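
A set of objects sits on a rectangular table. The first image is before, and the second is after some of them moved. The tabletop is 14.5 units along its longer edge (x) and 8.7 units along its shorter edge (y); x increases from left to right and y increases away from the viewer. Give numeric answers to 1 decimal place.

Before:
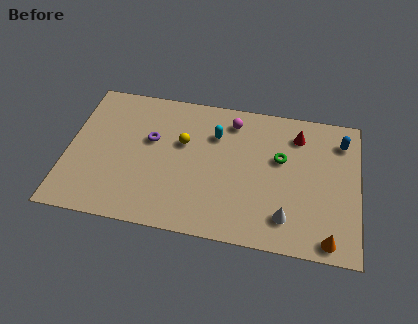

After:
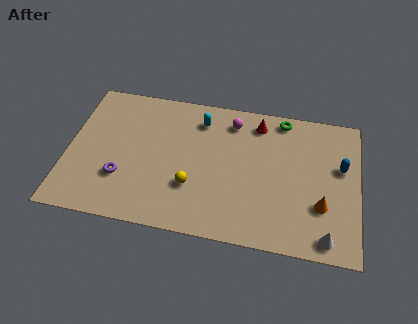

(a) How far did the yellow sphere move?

2.7

The yellow sphere was near (5.7, 5.4) before and (6.3, 2.8) after, so it travelled √(0.6² + 2.6²) ≈ 2.7 units.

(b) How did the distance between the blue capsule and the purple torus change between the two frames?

+1.5

Before: roughly 9.6 units apart; after: 11.1. That's 1.5 units further apart.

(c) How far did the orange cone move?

1.9

The orange cone moved from about (13.1, 0.9) to (12.7, 2.8), a distance of √(0.4² + 1.9²) ≈ 1.9.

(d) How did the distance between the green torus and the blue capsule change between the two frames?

+0.5

They were about 3.4 units apart before and 3.9 after — 0.5 units further apart.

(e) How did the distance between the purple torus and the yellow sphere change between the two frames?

+1.9

They were about 1.6 units apart before and 3.5 after — 1.9 units further apart.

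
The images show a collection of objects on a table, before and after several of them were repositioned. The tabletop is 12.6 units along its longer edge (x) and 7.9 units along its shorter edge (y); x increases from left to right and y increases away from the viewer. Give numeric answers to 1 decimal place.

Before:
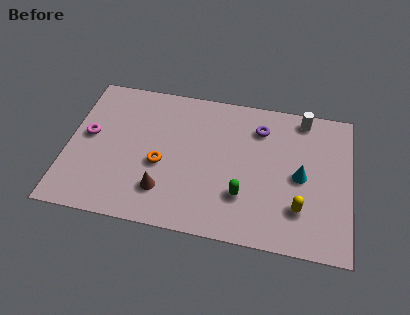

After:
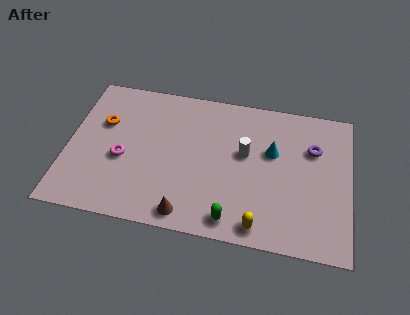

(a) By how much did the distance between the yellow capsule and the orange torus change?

+2.0

The distance was about 6.3 in the first image and 8.3 in the second, so they moved 2.0 units further apart.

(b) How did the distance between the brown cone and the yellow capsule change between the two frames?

-2.8

They were about 6.0 units apart before and 3.2 after — 2.8 units closer together.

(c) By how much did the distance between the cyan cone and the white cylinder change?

-2.0

The distance was about 3.2 in the first image and 1.2 in the second, so they moved 2.0 units closer together.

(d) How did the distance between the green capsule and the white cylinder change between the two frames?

-1.7

They were about 5.3 units apart before and 3.6 after — 1.7 units closer together.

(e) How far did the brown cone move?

1.5

From (4.4, 1.9) to (5.5, 0.9), the brown cone covered √(1.1² + 1.0²) ≈ 1.5 units.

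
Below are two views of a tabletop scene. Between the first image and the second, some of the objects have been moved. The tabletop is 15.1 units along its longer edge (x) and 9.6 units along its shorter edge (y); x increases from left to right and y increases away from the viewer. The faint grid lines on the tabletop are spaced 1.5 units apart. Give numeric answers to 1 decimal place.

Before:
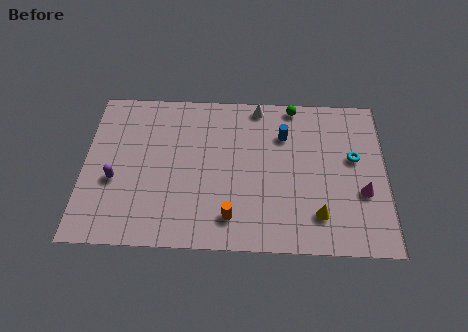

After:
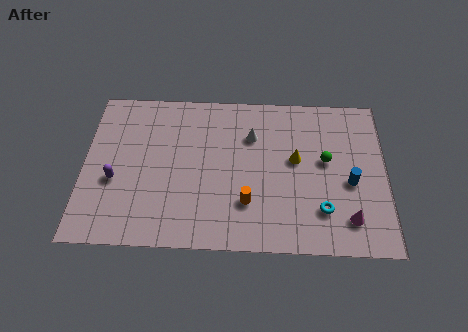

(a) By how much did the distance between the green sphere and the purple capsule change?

+0.4

The distance was about 10.2 in the first image and 10.6 in the second, so they moved 0.4 units further apart.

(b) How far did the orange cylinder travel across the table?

1.2

The orange cylinder was near (7.4, 1.8) before and (8.2, 2.7) after, so it travelled √(0.8² + 0.9²) ≈ 1.2 units.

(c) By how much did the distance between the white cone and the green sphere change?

+2.2

They were about 1.8 units apart before and 4.0 after — 2.2 units further apart.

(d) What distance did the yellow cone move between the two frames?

3.5

The yellow cone moved from about (11.7, 2.1) to (10.6, 5.4), a distance of √(1.1² + 3.3²) ≈ 3.5.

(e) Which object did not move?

the purple capsule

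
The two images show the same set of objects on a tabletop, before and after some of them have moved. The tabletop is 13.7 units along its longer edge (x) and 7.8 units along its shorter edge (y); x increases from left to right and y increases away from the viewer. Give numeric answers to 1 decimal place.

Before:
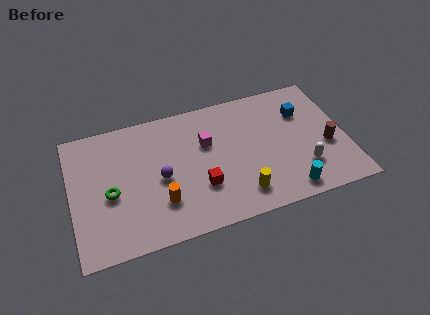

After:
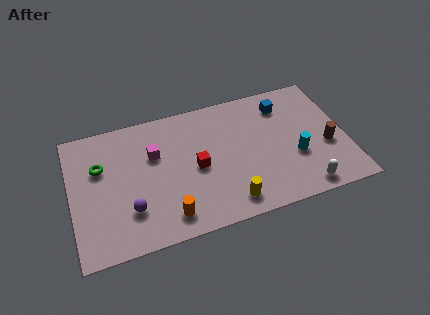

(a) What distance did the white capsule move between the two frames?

1.2

The white capsule was near (11.4, 2.1) before and (11.3, 0.9) after, so it travelled √(0.1² + 1.2²) ≈ 1.2 units.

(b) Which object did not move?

the brown cylinder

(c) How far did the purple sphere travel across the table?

2.1

The purple sphere was near (4.4, 3.6) before and (2.8, 2.2) after, so it travelled √(1.6² + 1.4²) ≈ 2.1 units.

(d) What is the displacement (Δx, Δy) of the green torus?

(-0.4, 1.7)

The green torus started near (1.9, 3.4) and ended near (1.5, 5.1).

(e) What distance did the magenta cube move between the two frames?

2.6

The magenta cube moved from about (6.8, 5.0) to (4.2, 5.1), a distance of √(2.6² + 0.1²) ≈ 2.6.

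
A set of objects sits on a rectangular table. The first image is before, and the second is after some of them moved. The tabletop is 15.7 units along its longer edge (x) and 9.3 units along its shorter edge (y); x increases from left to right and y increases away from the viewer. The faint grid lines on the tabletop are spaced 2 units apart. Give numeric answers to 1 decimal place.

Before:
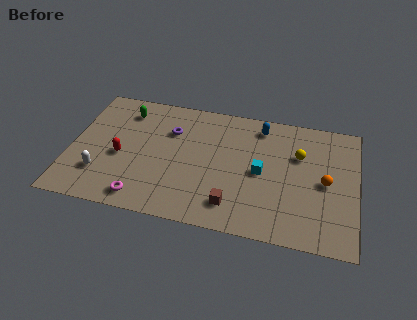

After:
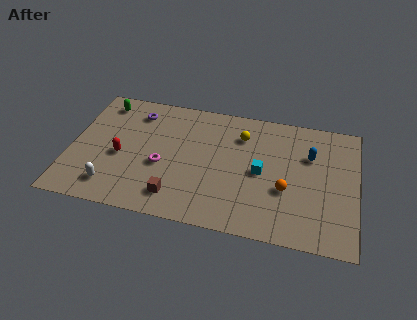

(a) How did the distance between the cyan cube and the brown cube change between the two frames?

+2.3

They were about 3.0 units apart before and 5.3 after — 2.3 units further apart.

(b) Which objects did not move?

the cyan cube and the red capsule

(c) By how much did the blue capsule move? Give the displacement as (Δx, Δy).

(2.8, -1.6)

From the two frames, the blue capsule sits at roughly (10.3, 7.9) before and (13.1, 6.3) after.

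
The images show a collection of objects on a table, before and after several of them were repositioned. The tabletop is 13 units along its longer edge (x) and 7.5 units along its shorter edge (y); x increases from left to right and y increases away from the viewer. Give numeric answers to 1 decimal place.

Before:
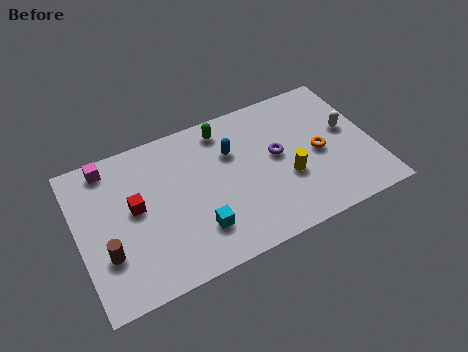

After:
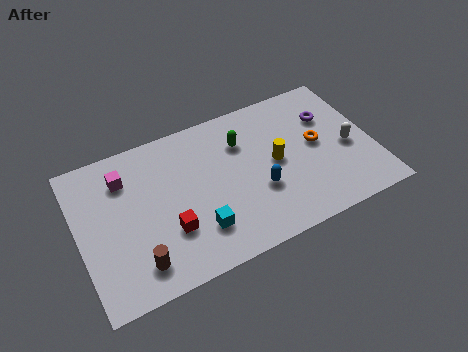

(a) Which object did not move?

the cyan cube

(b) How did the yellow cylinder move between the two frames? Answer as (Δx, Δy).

(-0.4, 1.0)

From the two frames, the yellow cylinder sits at roughly (9.1, 2.8) before and (8.7, 3.8) after.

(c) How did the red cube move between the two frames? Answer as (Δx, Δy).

(1.3, -1.7)

The red cube started near (2.5, 4.1) and ended near (3.8, 2.4).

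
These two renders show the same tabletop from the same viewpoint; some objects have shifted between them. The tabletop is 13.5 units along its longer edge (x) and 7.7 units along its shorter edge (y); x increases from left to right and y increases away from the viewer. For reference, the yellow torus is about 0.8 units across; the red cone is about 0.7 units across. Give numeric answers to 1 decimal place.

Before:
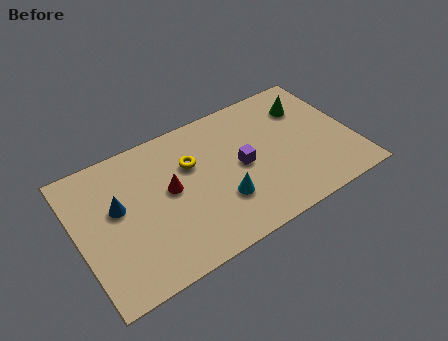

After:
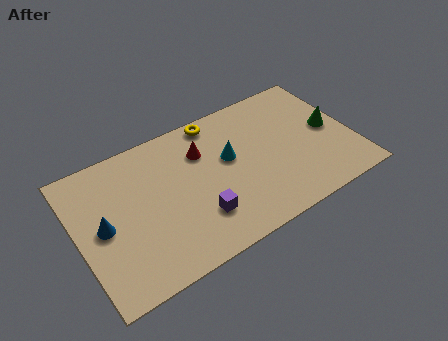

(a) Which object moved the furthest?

the purple cube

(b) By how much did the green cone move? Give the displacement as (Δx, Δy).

(0.9, -1.8)

The green cone was at about (11.6, 5.7) and moved to about (12.5, 3.9).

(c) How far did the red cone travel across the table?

2.2

From (4.5, 4.2) to (6.3, 5.5), the red cone covered √(1.8² + 1.3²) ≈ 2.2 units.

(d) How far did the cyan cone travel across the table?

2.2

The cyan cone was near (6.8, 2.4) before and (7.5, 4.5) after, so it travelled √(0.7² + 2.1²) ≈ 2.2 units.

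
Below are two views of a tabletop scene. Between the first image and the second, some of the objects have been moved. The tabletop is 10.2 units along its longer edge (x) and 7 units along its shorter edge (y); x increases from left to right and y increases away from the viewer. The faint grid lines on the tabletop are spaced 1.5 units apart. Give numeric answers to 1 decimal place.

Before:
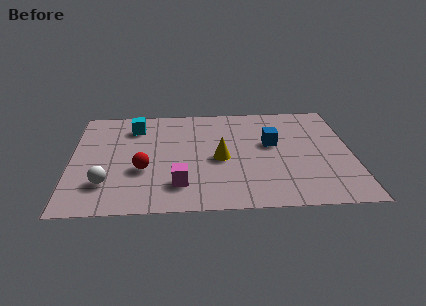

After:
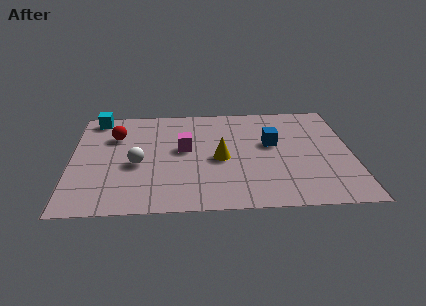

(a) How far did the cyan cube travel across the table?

1.6

The cyan cube moved from about (2.3, 5.5) to (0.9, 6.2), a distance of √(1.4² + 0.7²) ≈ 1.6.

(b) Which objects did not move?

the blue cube and the yellow cone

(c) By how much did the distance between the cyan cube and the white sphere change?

-0.3

They were about 3.8 units apart before and 3.5 after — 0.3 units closer together.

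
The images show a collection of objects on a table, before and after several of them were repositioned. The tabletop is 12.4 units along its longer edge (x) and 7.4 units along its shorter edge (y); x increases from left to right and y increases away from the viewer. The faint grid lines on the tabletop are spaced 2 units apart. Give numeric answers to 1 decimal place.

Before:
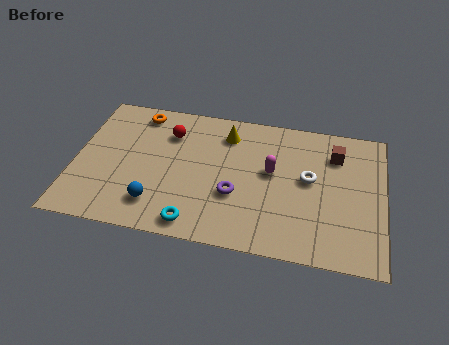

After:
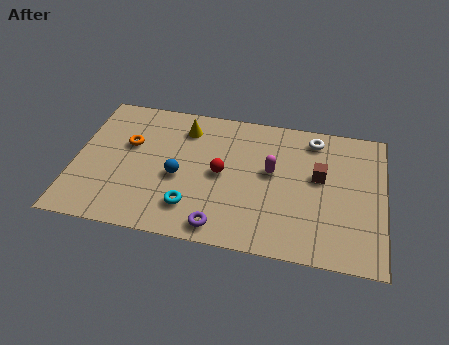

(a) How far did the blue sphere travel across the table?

1.8

From (3.4, 1.6) to (4.2, 3.2), the blue sphere covered √(0.8² + 1.6²) ≈ 1.8 units.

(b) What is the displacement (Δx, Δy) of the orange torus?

(-0.3, -1.8)

The orange torus was at about (2.4, 6.4) and moved to about (2.1, 4.6).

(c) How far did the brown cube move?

1.4

The brown cube was near (10.4, 5.6) before and (9.8, 4.3) after, so it travelled √(0.6² + 1.3²) ≈ 1.4 units.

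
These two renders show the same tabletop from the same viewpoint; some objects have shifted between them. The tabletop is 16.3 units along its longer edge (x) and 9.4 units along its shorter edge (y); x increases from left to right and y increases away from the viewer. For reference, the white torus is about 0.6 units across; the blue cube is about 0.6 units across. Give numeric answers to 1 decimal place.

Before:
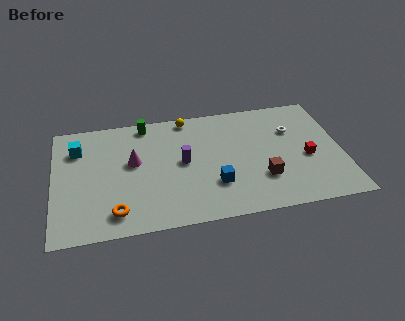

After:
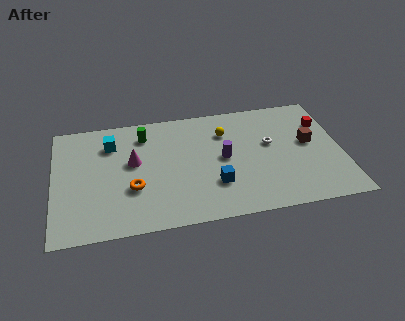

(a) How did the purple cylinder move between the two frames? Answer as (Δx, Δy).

(2.3, -0.1)

From the two frames, the purple cylinder sits at roughly (7.3, 4.9) before and (9.6, 4.8) after.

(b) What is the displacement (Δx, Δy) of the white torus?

(-1.3, -0.9)

The white torus was at about (13.6, 6.4) and moved to about (12.3, 5.5).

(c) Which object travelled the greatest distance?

the brown cube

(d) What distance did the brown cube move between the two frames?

3.7

The brown cube moved from about (11.7, 2.8) to (14.5, 5.2), a distance of √(2.8² + 2.4²) ≈ 3.7.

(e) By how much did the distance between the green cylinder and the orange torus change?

-2.8

They were about 7.1 units apart before and 4.3 after — 2.8 units closer together.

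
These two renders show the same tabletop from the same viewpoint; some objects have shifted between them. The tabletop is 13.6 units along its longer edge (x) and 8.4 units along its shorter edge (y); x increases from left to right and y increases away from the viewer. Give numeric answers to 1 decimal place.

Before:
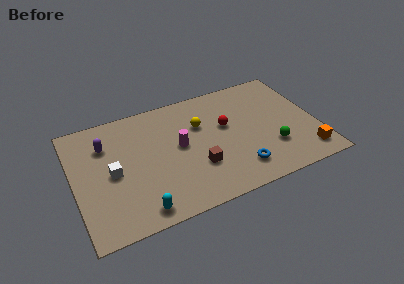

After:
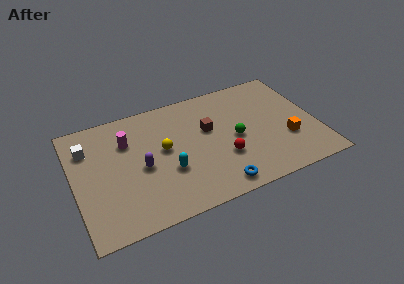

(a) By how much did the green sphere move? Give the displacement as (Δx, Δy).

(-1.9, 1.4)

The green sphere was at about (10.9, 2.5) and moved to about (9.0, 3.9).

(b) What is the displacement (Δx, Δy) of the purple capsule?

(1.8, -2.3)

From the two frames, the purple capsule sits at roughly (1.9, 6.1) before and (3.7, 3.8) after.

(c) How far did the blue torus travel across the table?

1.5

From (8.9, 1.7) to (7.6, 1.0), the blue torus covered √(1.3² + 0.7²) ≈ 1.5 units.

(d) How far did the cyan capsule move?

2.7

The cyan capsule was near (3.3, 1.0) before and (5.1, 3.0) after, so it travelled √(1.8² + 2.0²) ≈ 2.7 units.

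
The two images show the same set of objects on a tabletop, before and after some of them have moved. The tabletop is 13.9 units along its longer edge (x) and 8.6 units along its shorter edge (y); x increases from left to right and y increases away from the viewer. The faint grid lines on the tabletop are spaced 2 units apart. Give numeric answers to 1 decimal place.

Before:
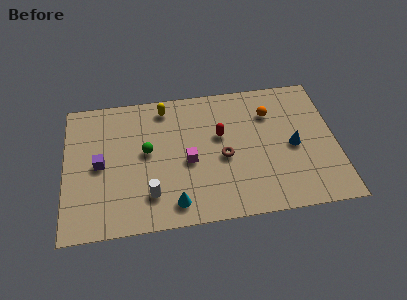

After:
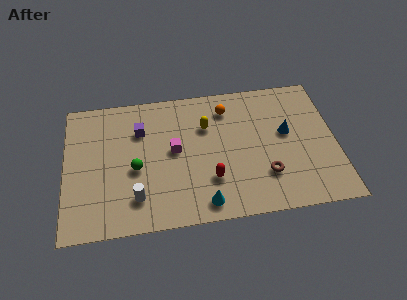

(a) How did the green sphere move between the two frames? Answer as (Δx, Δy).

(-0.6, -1.0)

From the two frames, the green sphere sits at roughly (4.2, 4.7) before and (3.6, 3.7) after.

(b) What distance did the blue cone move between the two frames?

0.9

The blue cone was near (11.7, 4.0) before and (11.4, 4.9) after, so it travelled √(0.3² + 0.9²) ≈ 0.9 units.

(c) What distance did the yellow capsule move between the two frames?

2.6

The yellow capsule moved from about (5.2, 7.4) to (7.3, 5.9), a distance of √(2.1² + 1.5²) ≈ 2.6.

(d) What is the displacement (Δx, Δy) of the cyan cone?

(1.5, -0.2)

The cyan cone started near (5.5, 1.3) and ended near (7.0, 1.1).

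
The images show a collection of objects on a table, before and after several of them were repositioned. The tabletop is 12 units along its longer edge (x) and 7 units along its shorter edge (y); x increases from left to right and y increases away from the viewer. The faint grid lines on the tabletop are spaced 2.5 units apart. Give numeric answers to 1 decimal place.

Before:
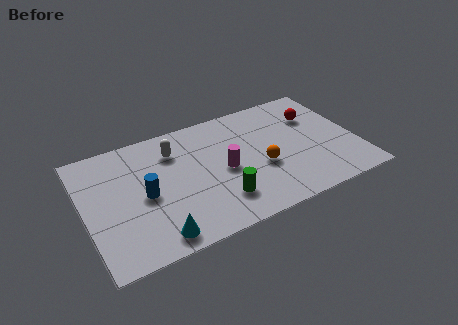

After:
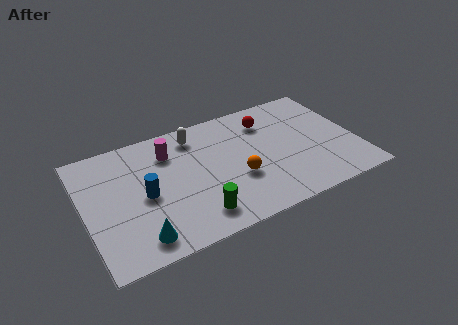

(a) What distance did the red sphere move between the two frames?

2.2

The red sphere was near (10.4, 4.9) before and (8.3, 5.4) after, so it travelled √(2.1² + 0.5²) ≈ 2.2 units.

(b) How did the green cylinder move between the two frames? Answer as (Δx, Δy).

(-1.1, -0.4)

The green cylinder was at about (5.7, 1.7) and moved to about (4.6, 1.3).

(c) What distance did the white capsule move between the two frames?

1.1

The white capsule was near (4.1, 5.3) before and (5.1, 5.8) after, so it travelled √(1.0² + 0.5²) ≈ 1.1 units.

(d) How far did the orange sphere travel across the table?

1.1

From (7.7, 2.8) to (6.6, 2.6), the orange sphere covered √(1.1² + 0.2²) ≈ 1.1 units.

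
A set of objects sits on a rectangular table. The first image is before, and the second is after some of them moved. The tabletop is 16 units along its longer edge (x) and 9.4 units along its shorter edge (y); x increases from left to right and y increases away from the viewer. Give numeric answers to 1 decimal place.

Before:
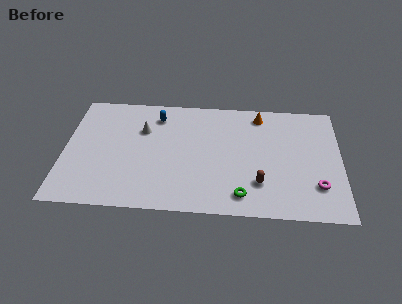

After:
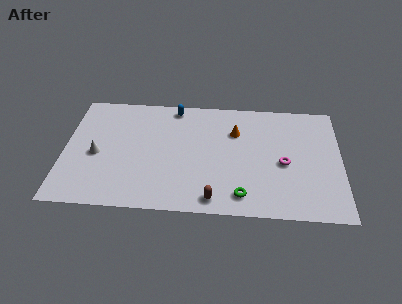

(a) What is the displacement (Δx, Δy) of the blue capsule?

(1.0, 0.8)

The blue capsule was at about (5.3, 7.6) and moved to about (6.3, 8.4).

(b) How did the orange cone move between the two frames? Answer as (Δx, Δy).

(-1.4, -1.5)

The orange cone started near (11.3, 8.1) and ended near (9.9, 6.6).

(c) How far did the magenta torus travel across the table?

2.5

The magenta torus was near (14.6, 2.5) before and (12.7, 4.2) after, so it travelled √(1.9² + 1.7²) ≈ 2.5 units.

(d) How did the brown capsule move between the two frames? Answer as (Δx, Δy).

(-2.6, -1.4)

From the two frames, the brown capsule sits at roughly (11.3, 2.5) before and (8.7, 1.1) after.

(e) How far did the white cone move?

3.4

The white cone moved from about (4.5, 6.4) to (1.9, 4.2), a distance of √(2.6² + 2.2²) ≈ 3.4.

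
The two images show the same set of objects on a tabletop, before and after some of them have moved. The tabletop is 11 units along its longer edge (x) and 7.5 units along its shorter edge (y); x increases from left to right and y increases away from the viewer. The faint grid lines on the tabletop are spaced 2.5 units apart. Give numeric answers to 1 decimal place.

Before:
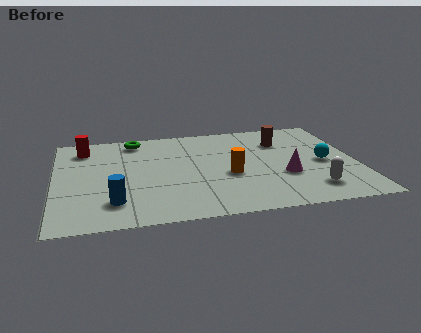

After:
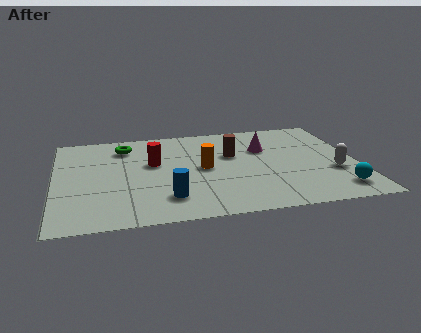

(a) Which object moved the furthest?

the red cylinder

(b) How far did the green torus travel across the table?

0.6

From (3.0, 6.5) to (2.6, 6.0), the green torus covered √(0.4² + 0.5²) ≈ 0.6 units.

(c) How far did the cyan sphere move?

2.2

The cyan sphere moved from about (9.8, 3.5) to (10.1, 1.3), a distance of √(0.3² + 2.2²) ≈ 2.2.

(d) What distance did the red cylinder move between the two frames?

3.0

The red cylinder was near (1.1, 6.1) before and (3.6, 4.5) after, so it travelled √(2.5² + 1.6²) ≈ 3.0 units.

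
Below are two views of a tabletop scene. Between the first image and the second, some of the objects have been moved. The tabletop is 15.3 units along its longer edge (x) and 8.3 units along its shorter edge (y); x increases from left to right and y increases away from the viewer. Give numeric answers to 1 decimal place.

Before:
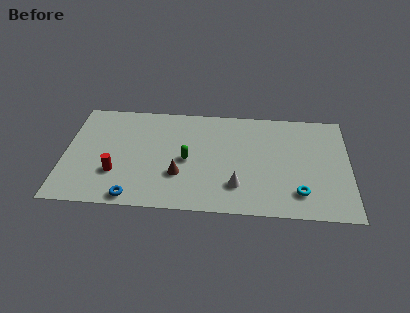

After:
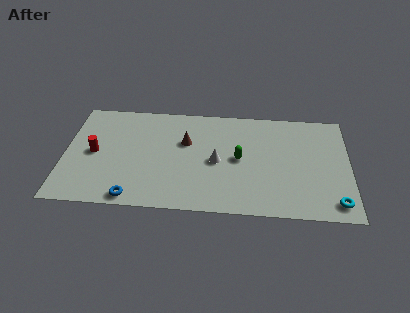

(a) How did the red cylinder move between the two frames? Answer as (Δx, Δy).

(-1.2, 1.5)

The red cylinder started near (2.8, 2.6) and ended near (1.6, 4.1).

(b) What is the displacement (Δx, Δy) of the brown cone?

(0.3, 2.6)

From the two frames, the brown cone sits at roughly (6.2, 2.7) before and (6.5, 5.3) after.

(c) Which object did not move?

the blue torus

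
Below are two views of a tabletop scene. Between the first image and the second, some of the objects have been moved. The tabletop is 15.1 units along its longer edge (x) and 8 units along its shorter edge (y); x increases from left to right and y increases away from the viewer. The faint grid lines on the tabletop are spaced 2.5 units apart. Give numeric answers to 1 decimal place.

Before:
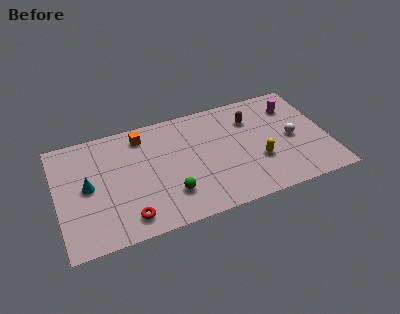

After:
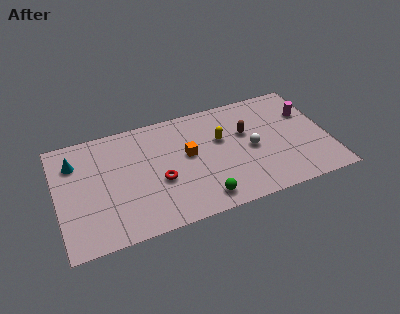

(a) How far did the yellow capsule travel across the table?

2.9

From (11.1, 2.8) to (9.2, 5.0), the yellow capsule covered √(1.9² + 2.2²) ≈ 2.9 units.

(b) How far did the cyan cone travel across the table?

2.0

The cyan cone moved from about (1.7, 4.1) to (1.1, 6.0), a distance of √(0.6² + 1.9²) ≈ 2.0.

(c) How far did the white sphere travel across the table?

2.3

From (13.1, 3.8) to (10.8, 3.8), the white sphere covered √(2.3² + 0.0²) ≈ 2.3 units.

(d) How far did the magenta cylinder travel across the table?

1.0

The magenta cylinder was near (13.4, 6.1) before and (14.1, 5.4) after, so it travelled √(0.7² + 0.7²) ≈ 1.0 units.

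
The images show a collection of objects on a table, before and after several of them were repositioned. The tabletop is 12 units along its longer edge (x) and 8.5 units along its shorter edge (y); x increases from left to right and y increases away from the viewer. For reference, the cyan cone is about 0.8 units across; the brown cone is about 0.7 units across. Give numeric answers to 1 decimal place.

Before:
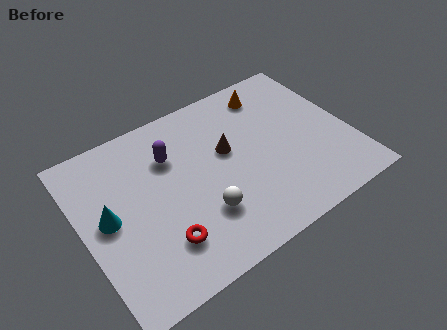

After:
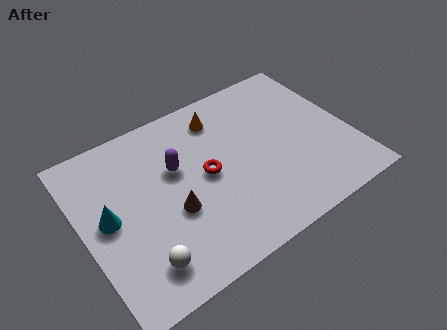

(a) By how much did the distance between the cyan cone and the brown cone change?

-2.6

Before: roughly 5.5 units apart; after: 2.9. That's 2.6 units closer together.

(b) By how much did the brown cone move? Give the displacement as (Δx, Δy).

(-2.8, -1.7)

From the two frames, the brown cone sits at roughly (6.6, 5.0) before and (3.8, 3.3) after.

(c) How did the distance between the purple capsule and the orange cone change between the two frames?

-2.1

Before: roughly 4.9 units apart; after: 2.8. That's 2.1 units closer together.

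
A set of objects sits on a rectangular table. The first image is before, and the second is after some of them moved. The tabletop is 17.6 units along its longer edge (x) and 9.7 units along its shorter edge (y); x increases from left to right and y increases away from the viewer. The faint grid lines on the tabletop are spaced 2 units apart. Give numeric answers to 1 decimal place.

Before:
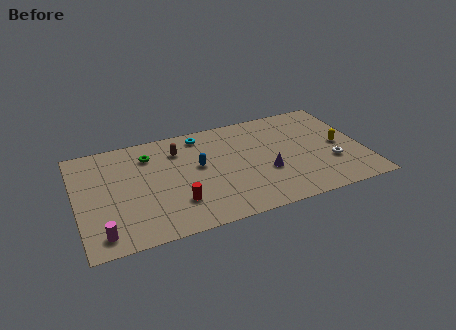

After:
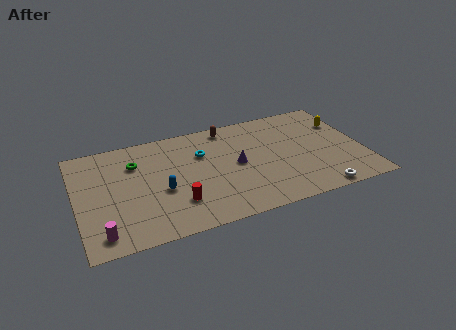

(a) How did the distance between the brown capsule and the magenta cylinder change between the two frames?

+3.1

They were about 7.9 units apart before and 11.0 after — 3.1 units further apart.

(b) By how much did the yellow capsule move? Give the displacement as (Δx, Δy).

(0.5, 2.1)

The yellow capsule was at about (16.2, 4.7) and moved to about (16.7, 6.8).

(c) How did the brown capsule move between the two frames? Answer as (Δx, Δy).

(3.2, 1.2)

The brown capsule started near (6.4, 7.4) and ended near (9.6, 8.6).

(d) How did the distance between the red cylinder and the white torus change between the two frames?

-0.9

The distance was about 9.6 in the first image and 8.7 in the second, so they moved 0.9 units closer together.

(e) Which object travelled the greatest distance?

the brown capsule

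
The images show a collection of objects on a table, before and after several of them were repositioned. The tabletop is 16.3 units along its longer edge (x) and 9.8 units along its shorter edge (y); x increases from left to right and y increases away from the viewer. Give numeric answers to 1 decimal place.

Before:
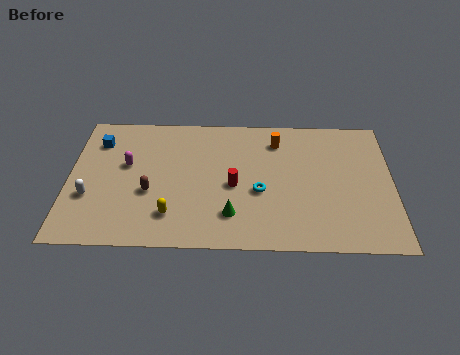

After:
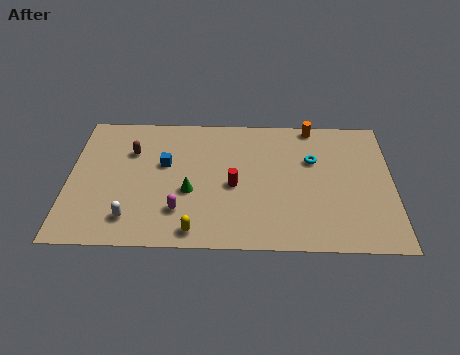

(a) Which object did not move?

the red cylinder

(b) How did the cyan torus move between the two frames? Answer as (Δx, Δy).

(2.7, 2.4)

The cyan torus started near (9.6, 4.0) and ended near (12.3, 6.4).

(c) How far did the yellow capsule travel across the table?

1.6

From (5.2, 2.2) to (6.4, 1.1), the yellow capsule covered √(1.2² + 1.1²) ≈ 1.6 units.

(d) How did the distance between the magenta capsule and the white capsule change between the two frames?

-0.5

They were about 3.0 units apart before and 2.5 after — 0.5 units closer together.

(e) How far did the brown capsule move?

3.2

The brown capsule was near (4.1, 3.8) before and (3.1, 6.8) after, so it travelled √(1.0² + 3.0²) ≈ 3.2 units.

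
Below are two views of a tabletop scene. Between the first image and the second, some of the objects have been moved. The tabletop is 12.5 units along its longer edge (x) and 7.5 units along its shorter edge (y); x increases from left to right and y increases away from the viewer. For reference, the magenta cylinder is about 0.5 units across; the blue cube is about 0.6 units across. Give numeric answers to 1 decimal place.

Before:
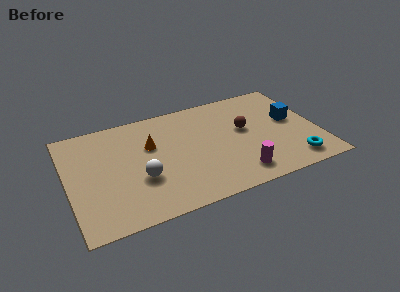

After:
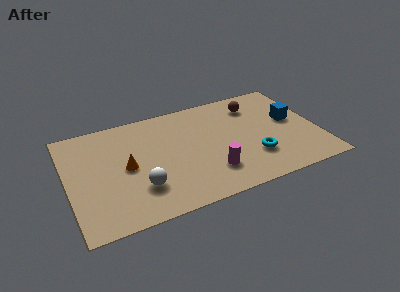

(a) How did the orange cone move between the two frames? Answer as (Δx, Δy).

(-1.3, -1.1)

The orange cone started near (4.2, 4.8) and ended near (2.9, 3.7).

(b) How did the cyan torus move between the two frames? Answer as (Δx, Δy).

(-1.9, 1.0)

The cyan torus was at about (11.0, 1.2) and moved to about (9.1, 2.2).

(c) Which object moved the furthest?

the cyan torus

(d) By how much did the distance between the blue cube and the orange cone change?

+1.3

Before: roughly 7.1 units apart; after: 8.4. That's 1.3 units further apart.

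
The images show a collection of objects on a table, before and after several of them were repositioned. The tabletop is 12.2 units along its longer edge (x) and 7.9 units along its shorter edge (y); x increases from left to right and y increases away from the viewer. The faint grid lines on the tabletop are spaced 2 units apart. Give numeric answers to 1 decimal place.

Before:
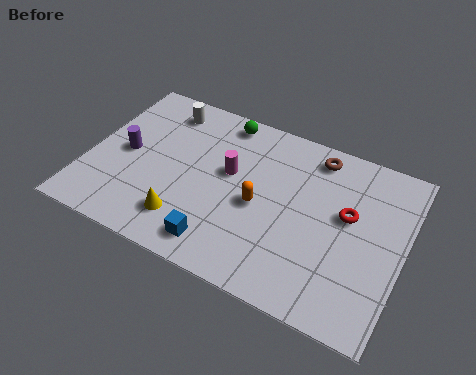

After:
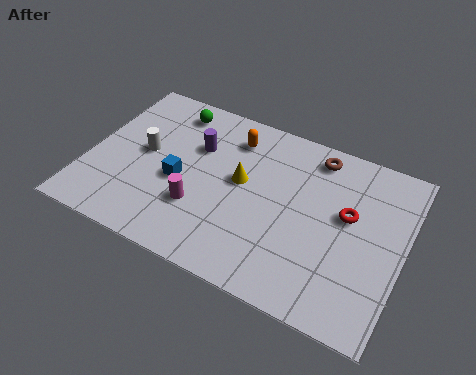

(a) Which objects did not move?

the brown torus and the red torus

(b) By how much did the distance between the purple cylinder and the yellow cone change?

-1.4

They were about 3.5 units apart before and 2.1 after — 1.4 units closer together.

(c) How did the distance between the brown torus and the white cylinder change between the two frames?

+0.9

The distance was about 6.0 in the first image and 6.9 in the second, so they moved 0.9 units further apart.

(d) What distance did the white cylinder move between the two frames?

2.4

The white cylinder moved from about (2.5, 6.6) to (2.1, 4.2), a distance of √(0.4² + 2.4²) ≈ 2.4.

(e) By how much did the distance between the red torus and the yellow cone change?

-2.5

The distance was about 6.6 in the first image and 4.1 in the second, so they moved 2.5 units closer together.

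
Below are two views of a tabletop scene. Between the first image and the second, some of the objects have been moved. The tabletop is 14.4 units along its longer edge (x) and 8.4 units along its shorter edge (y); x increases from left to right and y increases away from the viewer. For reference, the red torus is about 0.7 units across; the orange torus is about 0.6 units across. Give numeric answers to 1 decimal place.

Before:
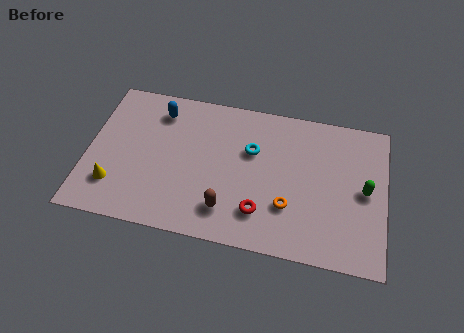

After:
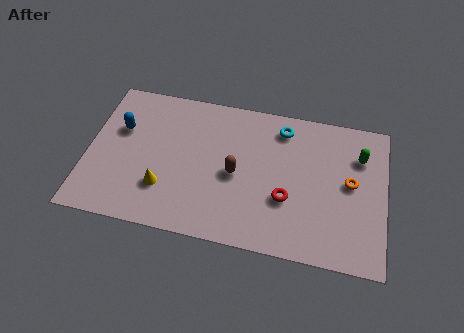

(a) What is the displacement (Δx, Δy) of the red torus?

(1.2, 1.0)

From the two frames, the red torus sits at roughly (8.5, 2.0) before and (9.7, 3.0) after.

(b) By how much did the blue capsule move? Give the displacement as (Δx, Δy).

(-1.8, -1.4)

From the two frames, the blue capsule sits at roughly (3.3, 6.8) before and (1.5, 5.4) after.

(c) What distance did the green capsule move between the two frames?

1.9

The green capsule was near (13.4, 4.2) before and (13.1, 6.1) after, so it travelled √(0.3² + 1.9²) ≈ 1.9 units.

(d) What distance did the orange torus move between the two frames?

3.5

The orange torus moved from about (9.8, 2.6) to (12.7, 4.5), a distance of √(2.9² + 1.9²) ≈ 3.5.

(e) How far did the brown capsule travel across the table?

2.1

From (6.9, 1.8) to (7.2, 3.9), the brown capsule covered √(0.3² + 2.1²) ≈ 2.1 units.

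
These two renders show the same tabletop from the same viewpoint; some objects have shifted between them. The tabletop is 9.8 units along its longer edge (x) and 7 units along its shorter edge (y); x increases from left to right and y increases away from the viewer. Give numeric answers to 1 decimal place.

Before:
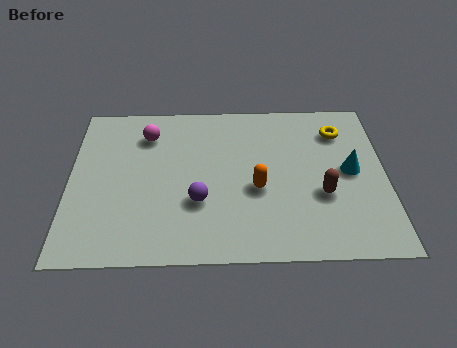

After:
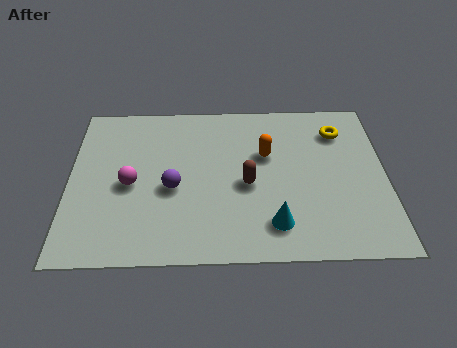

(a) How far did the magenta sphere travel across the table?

2.3

The magenta sphere was near (2.4, 5.4) before and (1.9, 3.2) after, so it travelled √(0.5² + 2.2²) ≈ 2.3 units.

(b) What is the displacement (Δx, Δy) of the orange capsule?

(0.3, 1.5)

The orange capsule was at about (5.8, 2.9) and moved to about (6.1, 4.4).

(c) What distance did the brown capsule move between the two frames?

2.4

The brown capsule moved from about (7.8, 2.6) to (5.5, 3.1), a distance of √(2.3² + 0.5²) ≈ 2.4.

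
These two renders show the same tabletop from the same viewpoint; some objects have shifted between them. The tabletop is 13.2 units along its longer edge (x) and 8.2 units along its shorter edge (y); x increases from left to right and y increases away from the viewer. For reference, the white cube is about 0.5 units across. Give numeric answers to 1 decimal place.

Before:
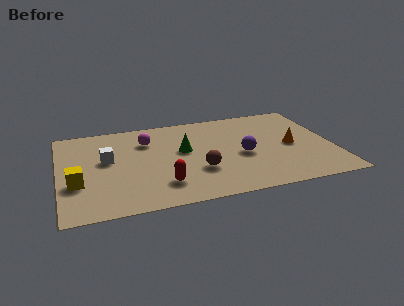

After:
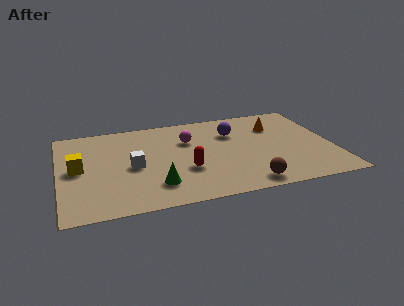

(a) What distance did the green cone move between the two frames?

3.2

The green cone was near (6.0, 4.7) before and (4.5, 1.9) after, so it travelled √(1.5² + 2.8²) ≈ 3.2 units.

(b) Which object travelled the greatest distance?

the green cone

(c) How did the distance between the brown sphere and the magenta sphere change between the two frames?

+1.2

Before: roughly 4.0 units apart; after: 5.2. That's 1.2 units further apart.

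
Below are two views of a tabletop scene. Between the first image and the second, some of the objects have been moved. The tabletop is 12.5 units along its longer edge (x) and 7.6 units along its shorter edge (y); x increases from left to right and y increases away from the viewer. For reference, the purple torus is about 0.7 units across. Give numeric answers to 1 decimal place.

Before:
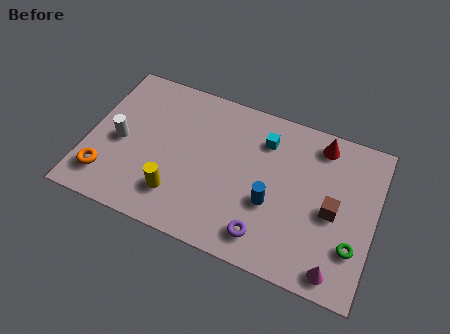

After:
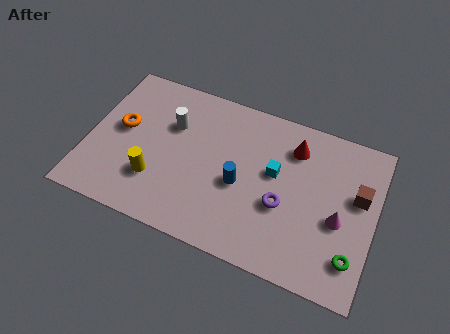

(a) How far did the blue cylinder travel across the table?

1.5

The blue cylinder was near (8.1, 2.9) before and (6.7, 3.3) after, so it travelled √(1.4² + 0.4²) ≈ 1.5 units.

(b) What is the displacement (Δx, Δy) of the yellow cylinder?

(-1.0, 0.4)

The yellow cylinder was at about (4.1, 1.8) and moved to about (3.1, 2.2).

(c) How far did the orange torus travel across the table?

2.6

From (1.0, 1.6) to (1.4, 4.2), the orange torus covered √(0.4² + 2.6²) ≈ 2.6 units.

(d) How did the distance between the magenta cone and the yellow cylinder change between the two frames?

+0.9

Before: roughly 7.1 units apart; after: 8.0. That's 0.9 units further apart.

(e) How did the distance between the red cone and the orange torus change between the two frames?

-2.6

They were about 10.2 units apart before and 7.6 after — 2.6 units closer together.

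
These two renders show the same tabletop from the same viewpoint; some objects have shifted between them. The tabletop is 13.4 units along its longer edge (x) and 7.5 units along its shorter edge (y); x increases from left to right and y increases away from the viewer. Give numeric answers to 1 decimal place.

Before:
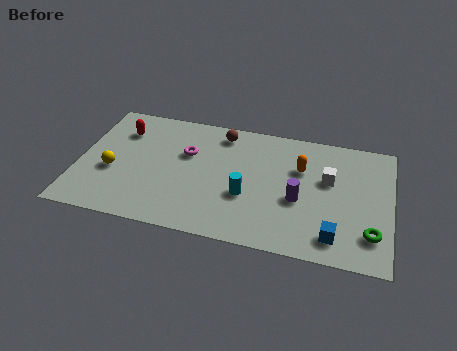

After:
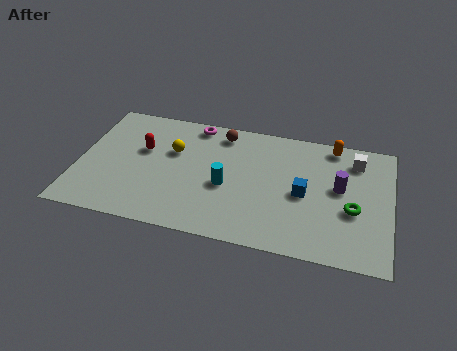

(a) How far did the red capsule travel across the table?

1.4

The red capsule moved from about (1.7, 5.6) to (2.7, 4.6), a distance of √(1.0² + 1.0²) ≈ 1.4.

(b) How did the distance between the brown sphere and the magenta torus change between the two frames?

-0.9

They were about 2.1 units apart before and 1.2 after — 0.9 units closer together.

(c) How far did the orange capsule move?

2.1

The orange capsule was near (9.5, 5.0) before and (10.8, 6.7) after, so it travelled √(1.3² + 1.7²) ≈ 2.1 units.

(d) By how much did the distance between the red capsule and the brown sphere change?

-0.6

They were about 4.4 units apart before and 3.8 after — 0.6 units closer together.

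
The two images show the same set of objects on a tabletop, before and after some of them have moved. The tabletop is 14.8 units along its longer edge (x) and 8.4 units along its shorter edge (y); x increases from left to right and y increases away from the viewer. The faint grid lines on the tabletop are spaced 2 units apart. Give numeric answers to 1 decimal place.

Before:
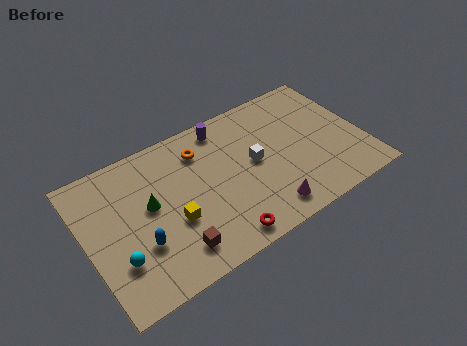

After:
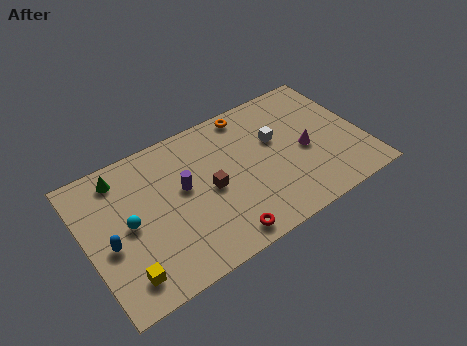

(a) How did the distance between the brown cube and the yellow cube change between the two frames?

+3.9

They were about 1.6 units apart before and 5.5 after — 3.9 units further apart.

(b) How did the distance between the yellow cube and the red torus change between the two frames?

+1.9

The distance was about 3.1 in the first image and 5.0 in the second, so they moved 1.9 units further apart.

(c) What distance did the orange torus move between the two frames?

3.0

The orange torus moved from about (6.4, 6.5) to (9.2, 7.5), a distance of √(2.8² + 1.0²) ≈ 3.0.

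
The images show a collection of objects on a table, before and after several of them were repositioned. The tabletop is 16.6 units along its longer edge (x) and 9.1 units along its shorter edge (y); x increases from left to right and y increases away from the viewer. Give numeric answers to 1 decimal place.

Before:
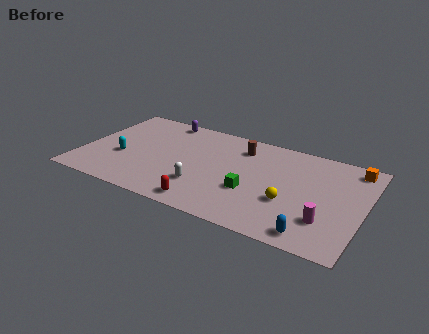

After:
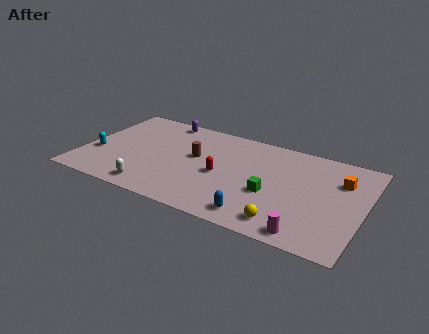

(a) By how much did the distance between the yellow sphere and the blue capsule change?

-1.1

The distance was about 2.7 in the first image and 1.6 in the second, so they moved 1.1 units closer together.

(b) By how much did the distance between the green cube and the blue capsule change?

-2.0

They were about 4.4 units apart before and 2.4 after — 2.0 units closer together.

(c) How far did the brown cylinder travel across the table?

3.2

The brown cylinder moved from about (9.1, 7.2) to (6.6, 5.2), a distance of √(2.5² + 2.0²) ≈ 3.2.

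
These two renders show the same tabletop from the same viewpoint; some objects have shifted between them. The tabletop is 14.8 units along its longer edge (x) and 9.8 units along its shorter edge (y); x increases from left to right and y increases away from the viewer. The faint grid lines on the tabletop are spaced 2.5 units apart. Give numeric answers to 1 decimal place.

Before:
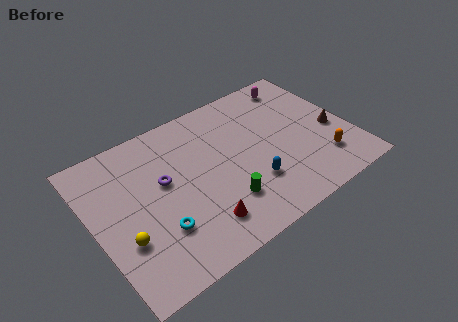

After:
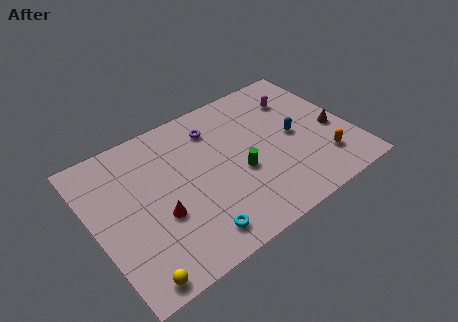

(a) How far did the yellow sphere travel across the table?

2.4

The yellow sphere moved from about (1.4, 3.3) to (1.5, 0.9), a distance of √(0.1² + 2.4²) ≈ 2.4.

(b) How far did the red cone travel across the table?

2.6

The red cone was near (5.5, 2.0) before and (3.5, 3.7) after, so it travelled √(2.0² + 1.7²) ≈ 2.6 units.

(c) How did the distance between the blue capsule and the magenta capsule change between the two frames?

-4.1

Before: roughly 6.7 units apart; after: 2.6. That's 4.1 units closer together.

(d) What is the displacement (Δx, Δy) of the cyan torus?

(1.8, -1.4)

The cyan torus was at about (3.3, 2.9) and moved to about (5.1, 1.5).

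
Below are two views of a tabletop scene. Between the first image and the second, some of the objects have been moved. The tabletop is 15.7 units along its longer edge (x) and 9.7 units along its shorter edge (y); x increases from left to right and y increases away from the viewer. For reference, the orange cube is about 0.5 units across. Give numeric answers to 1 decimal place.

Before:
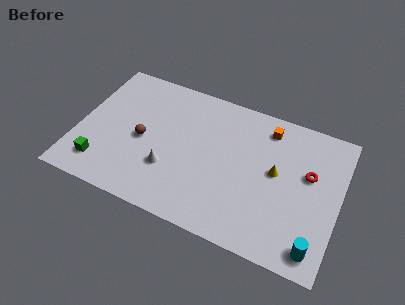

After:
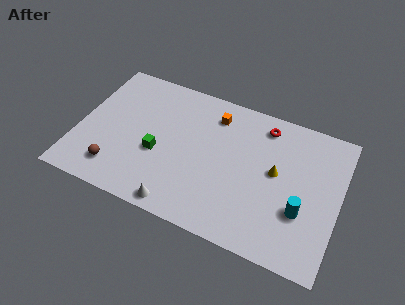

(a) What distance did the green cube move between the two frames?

3.8

From (1.7, 1.9) to (4.9, 3.9), the green cube covered √(3.2² + 2.0²) ≈ 3.8 units.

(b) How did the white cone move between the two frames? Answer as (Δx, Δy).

(0.9, -2.2)

From the two frames, the white cone sits at roughly (5.7, 3.1) before and (6.6, 0.9) after.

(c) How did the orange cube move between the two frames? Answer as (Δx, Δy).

(-3.2, -0.3)

From the two frames, the orange cube sits at roughly (11.1, 8.1) before and (7.9, 7.8) after.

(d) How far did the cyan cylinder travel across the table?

2.2

The cyan cylinder was near (14.6, 1.3) before and (13.6, 3.3) after, so it travelled √(1.0² + 2.0²) ≈ 2.2 units.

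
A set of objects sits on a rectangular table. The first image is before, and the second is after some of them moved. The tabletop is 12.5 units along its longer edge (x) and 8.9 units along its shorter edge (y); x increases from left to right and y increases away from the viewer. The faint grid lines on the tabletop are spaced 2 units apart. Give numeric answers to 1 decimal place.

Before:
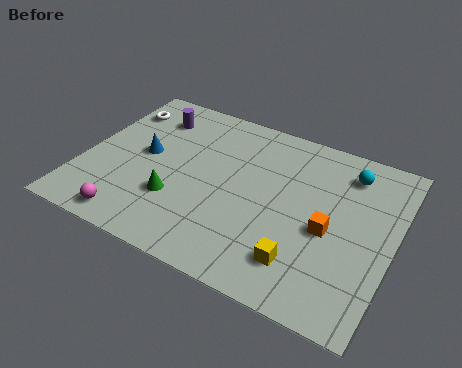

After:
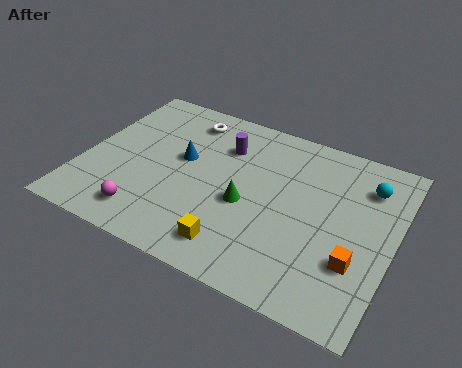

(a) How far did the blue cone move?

1.6

From (2.4, 4.7) to (3.9, 5.1), the blue cone covered √(1.5² + 0.4²) ≈ 1.6 units.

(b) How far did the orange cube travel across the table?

1.6

The orange cube moved from about (10.0, 3.9) to (11.2, 2.8), a distance of √(1.2² + 1.1²) ≈ 1.6.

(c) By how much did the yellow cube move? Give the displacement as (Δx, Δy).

(-2.6, -0.4)

The yellow cube started near (9.2, 1.9) and ended near (6.6, 1.5).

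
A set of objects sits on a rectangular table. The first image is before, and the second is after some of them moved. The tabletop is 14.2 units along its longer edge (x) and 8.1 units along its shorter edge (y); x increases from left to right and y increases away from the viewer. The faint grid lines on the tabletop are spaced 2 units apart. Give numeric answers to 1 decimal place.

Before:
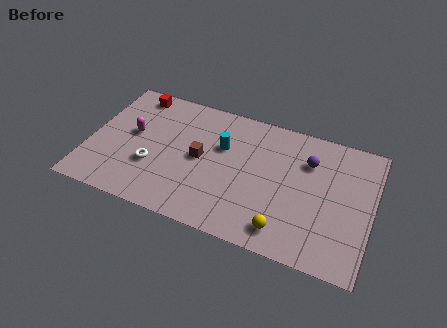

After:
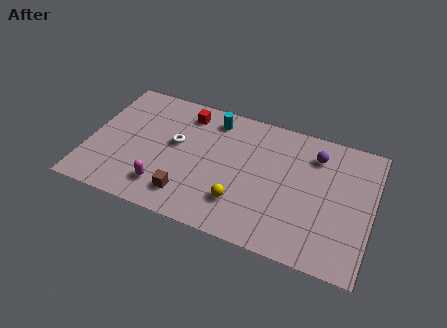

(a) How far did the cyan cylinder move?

1.7

The cyan cylinder moved from about (6.6, 5.2) to (6.0, 6.8), a distance of √(0.6² + 1.6²) ≈ 1.7.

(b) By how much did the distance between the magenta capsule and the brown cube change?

-2.3

They were about 3.5 units apart before and 1.2 after — 2.3 units closer together.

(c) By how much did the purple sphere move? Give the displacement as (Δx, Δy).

(0.3, 0.5)

The purple sphere was at about (10.9, 5.8) and moved to about (11.2, 6.3).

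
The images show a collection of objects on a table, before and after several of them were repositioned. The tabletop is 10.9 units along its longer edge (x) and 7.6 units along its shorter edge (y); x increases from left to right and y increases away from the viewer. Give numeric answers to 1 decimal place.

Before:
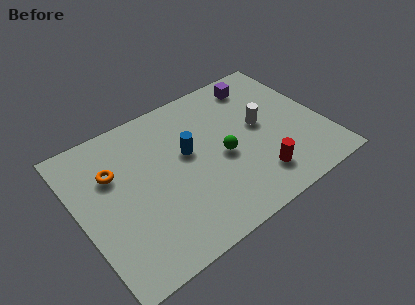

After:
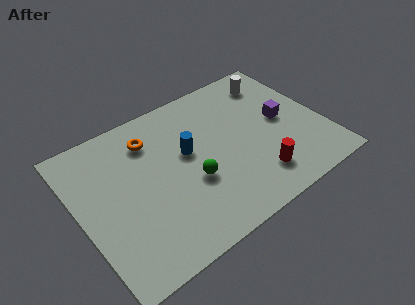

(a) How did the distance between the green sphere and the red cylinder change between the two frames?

+0.8

Before: roughly 2.2 units apart; after: 3.0. That's 0.8 units further apart.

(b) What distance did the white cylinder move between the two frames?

2.4

The white cylinder moved from about (8.2, 4.1) to (9.3, 6.2), a distance of √(1.1² + 2.1²) ≈ 2.4.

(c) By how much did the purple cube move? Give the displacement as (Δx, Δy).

(0.6, -2.5)

The purple cube started near (8.6, 6.4) and ended near (9.2, 3.9).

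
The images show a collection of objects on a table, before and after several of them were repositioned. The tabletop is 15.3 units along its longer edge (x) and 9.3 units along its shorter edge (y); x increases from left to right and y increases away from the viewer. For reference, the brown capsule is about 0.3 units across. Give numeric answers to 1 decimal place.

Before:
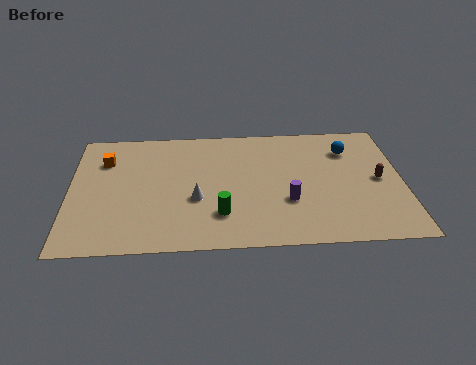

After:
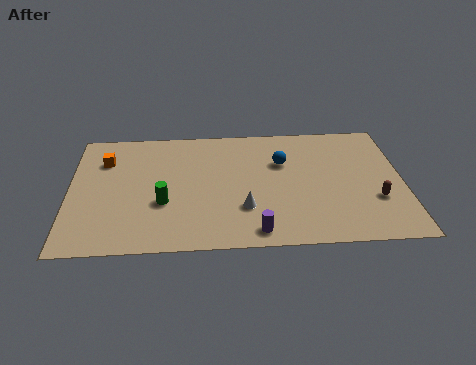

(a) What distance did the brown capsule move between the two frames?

1.5

From (14.2, 4.6) to (14.0, 3.1), the brown capsule covered √(0.2² + 1.5²) ≈ 1.5 units.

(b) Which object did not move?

the orange cube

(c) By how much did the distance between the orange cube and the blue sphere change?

-3.1

Before: roughly 11.3 units apart; after: 8.2. That's 3.1 units closer together.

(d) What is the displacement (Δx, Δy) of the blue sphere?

(-3.1, -0.8)

The blue sphere started near (12.9, 7.0) and ended near (9.8, 6.2).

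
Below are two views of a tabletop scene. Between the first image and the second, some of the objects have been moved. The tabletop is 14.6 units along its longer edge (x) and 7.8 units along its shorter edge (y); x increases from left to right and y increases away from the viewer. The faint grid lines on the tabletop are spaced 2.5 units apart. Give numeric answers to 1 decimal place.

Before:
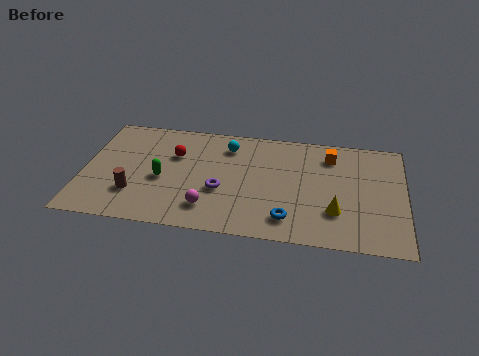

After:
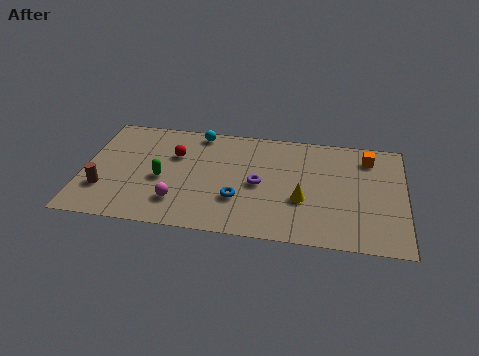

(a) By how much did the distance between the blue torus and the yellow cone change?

+0.7

The distance was about 2.2 in the first image and 2.9 in the second, so they moved 0.7 units further apart.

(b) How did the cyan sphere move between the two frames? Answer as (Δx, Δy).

(-1.4, 0.8)

The cyan sphere was at about (6.5, 6.2) and moved to about (5.1, 7.0).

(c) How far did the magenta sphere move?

1.4

The magenta sphere moved from about (5.8, 1.7) to (4.4, 1.9), a distance of √(1.4² + 0.2²) ≈ 1.4.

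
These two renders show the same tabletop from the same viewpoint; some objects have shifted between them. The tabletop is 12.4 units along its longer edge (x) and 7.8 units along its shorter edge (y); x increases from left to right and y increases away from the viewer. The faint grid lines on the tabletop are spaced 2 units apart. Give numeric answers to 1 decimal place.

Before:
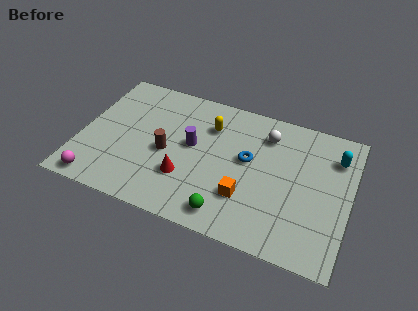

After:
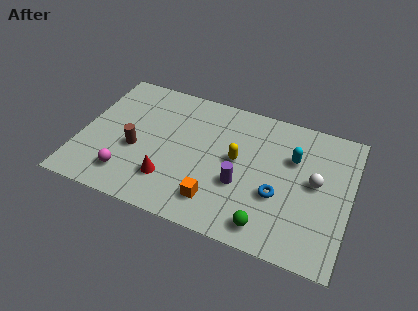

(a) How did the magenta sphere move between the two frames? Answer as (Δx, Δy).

(1.3, 0.8)

The magenta sphere started near (1.1, 0.8) and ended near (2.4, 1.6).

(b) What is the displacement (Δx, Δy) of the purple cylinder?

(2.4, -1.4)

From the two frames, the purple cylinder sits at roughly (5.1, 4.3) before and (7.5, 2.9) after.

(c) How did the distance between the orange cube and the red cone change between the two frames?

-0.6

Before: roughly 2.8 units apart; after: 2.2. That's 0.6 units closer together.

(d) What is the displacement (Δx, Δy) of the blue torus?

(1.5, -1.5)

The blue torus was at about (7.7, 4.4) and moved to about (9.2, 2.9).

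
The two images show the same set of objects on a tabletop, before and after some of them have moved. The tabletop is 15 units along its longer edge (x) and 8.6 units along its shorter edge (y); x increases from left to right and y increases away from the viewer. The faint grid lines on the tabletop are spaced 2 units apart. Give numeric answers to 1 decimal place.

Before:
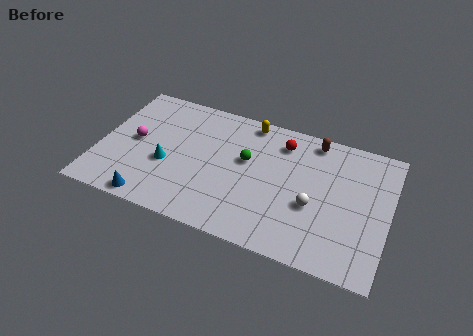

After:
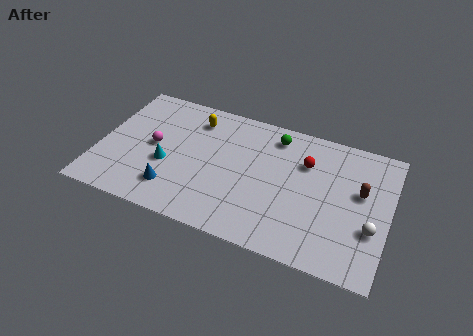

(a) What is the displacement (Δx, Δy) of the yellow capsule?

(-2.8, -0.8)

The yellow capsule started near (7.5, 7.7) and ended near (4.7, 6.9).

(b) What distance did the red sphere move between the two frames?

1.6

The red sphere was near (9.3, 6.9) before and (10.6, 6.0) after, so it travelled √(1.3² + 0.9²) ≈ 1.6 units.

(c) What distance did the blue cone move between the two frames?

1.5

From (3.1, 0.8) to (4.1, 1.9), the blue cone covered √(1.0² + 1.1²) ≈ 1.5 units.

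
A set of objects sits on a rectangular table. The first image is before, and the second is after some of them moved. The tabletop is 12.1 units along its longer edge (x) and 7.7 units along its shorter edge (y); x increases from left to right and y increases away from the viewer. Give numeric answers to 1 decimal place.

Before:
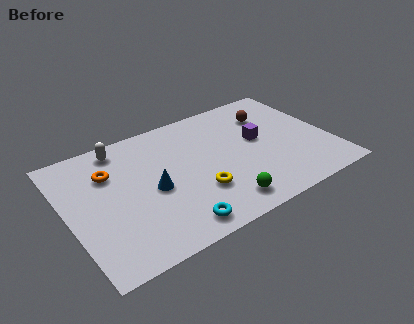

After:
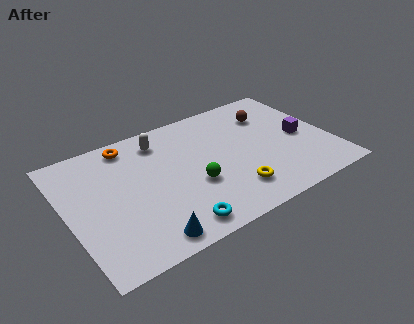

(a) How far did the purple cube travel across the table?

2.0

From (8.9, 4.3) to (10.8, 3.6), the purple cube covered √(1.9² + 0.7²) ≈ 2.0 units.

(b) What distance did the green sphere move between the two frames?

2.0

From (6.6, 1.2) to (5.6, 2.9), the green sphere covered √(1.0² + 1.7²) ≈ 2.0 units.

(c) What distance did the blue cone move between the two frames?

2.7

The blue cone moved from about (3.8, 3.5) to (3.1, 0.9), a distance of √(0.7² + 2.6²) ≈ 2.7.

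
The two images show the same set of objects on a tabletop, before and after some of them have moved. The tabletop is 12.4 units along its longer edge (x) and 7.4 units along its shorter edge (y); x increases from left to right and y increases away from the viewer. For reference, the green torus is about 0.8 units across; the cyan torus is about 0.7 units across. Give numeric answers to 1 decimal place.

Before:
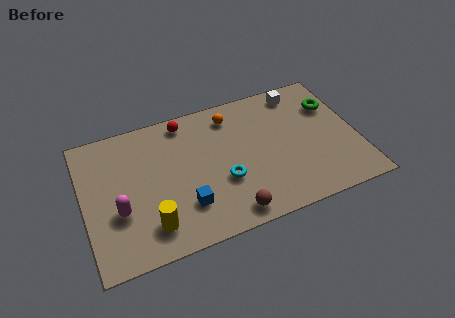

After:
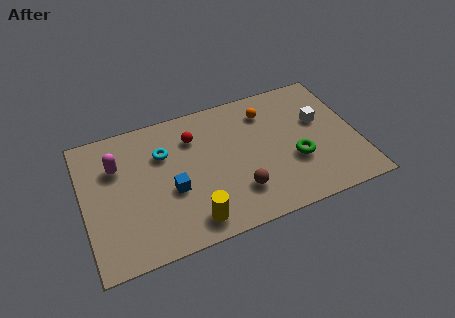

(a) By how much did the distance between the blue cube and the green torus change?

-2.2

The distance was about 7.8 in the first image and 5.6 in the second, so they moved 2.2 units closer together.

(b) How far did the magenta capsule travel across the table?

2.4

From (1.5, 2.7) to (1.6, 5.1), the magenta capsule covered √(0.1² + 2.4²) ≈ 2.4 units.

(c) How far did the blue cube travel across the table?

1.1

The blue cube was near (4.4, 2.0) before and (3.9, 3.0) after, so it travelled √(0.5² + 1.0²) ≈ 1.1 units.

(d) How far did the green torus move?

3.2

The green torus was near (11.5, 5.2) before and (9.5, 2.7) after, so it travelled √(2.0² + 2.5²) ≈ 3.2 units.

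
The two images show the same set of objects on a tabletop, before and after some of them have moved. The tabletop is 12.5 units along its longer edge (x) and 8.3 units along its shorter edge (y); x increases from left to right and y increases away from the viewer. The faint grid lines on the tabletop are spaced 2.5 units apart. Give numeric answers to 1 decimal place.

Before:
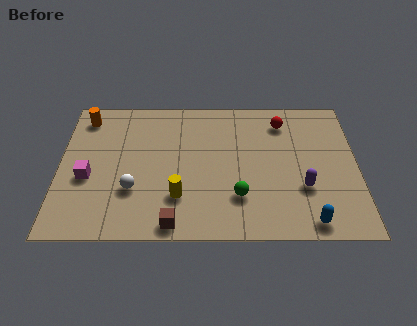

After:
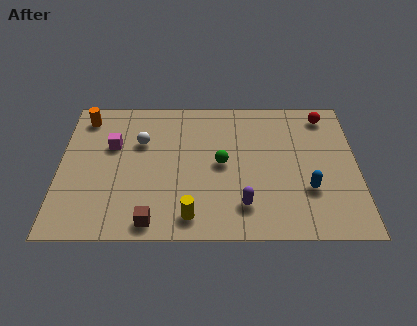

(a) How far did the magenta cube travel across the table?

2.1

The magenta cube moved from about (1.2, 3.4) to (2.2, 5.3), a distance of √(1.0² + 1.9²) ≈ 2.1.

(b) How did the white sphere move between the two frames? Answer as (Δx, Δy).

(0.3, 2.8)

The white sphere started near (3.1, 2.7) and ended near (3.4, 5.5).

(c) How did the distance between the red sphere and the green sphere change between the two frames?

+0.5

They were about 4.8 units apart before and 5.3 after — 0.5 units further apart.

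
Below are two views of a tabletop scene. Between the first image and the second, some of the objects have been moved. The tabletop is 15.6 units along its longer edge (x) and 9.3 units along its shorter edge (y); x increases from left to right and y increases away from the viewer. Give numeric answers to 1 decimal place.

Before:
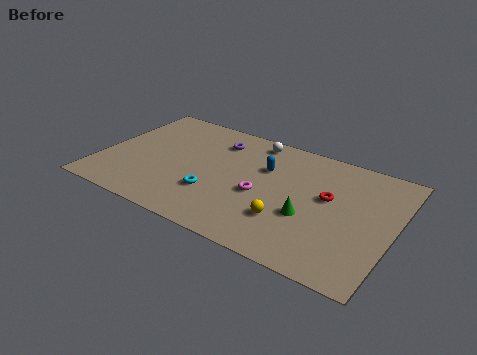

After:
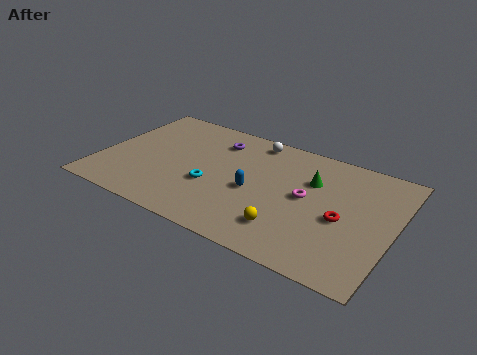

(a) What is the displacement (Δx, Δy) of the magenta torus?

(2.3, 0.9)

From the two frames, the magenta torus sits at roughly (8.7, 4.0) before and (11.0, 4.9) after.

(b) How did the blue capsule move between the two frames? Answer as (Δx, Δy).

(-0.3, -2.1)

The blue capsule was at about (8.6, 6.2) and moved to about (8.3, 4.1).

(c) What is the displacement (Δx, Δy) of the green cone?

(-0.2, 2.8)

The green cone was at about (11.3, 3.5) and moved to about (11.1, 6.3).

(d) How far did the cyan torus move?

0.6

From (6.3, 2.9) to (6.1, 3.5), the cyan torus covered √(0.2² + 0.6²) ≈ 0.6 units.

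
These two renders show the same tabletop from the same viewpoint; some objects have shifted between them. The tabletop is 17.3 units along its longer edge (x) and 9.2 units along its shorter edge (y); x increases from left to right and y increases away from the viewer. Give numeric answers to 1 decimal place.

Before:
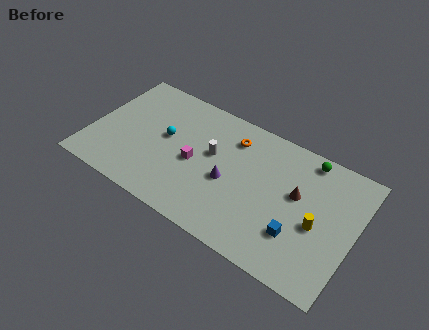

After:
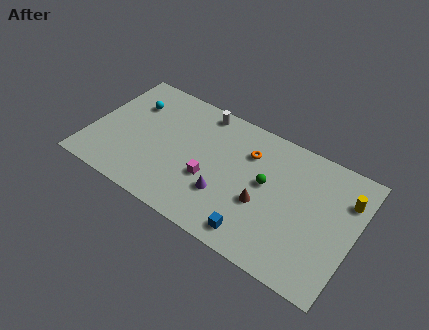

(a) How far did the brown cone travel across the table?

2.7

The brown cone was near (13.5, 5.4) before and (11.5, 3.6) after, so it travelled √(2.0² + 1.8²) ≈ 2.7 units.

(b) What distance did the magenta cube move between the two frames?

1.3

From (6.9, 4.2) to (8.0, 3.5), the magenta cube covered √(1.1² + 0.7²) ≈ 1.3 units.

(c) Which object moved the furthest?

the green sphere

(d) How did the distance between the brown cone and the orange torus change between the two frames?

-1.4

Before: roughly 4.8 units apart; after: 3.4. That's 1.4 units closer together.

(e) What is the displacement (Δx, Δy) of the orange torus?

(1.1, -0.5)

The orange torus was at about (9.0, 7.2) and moved to about (10.1, 6.7).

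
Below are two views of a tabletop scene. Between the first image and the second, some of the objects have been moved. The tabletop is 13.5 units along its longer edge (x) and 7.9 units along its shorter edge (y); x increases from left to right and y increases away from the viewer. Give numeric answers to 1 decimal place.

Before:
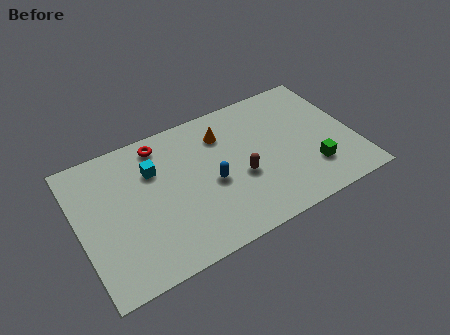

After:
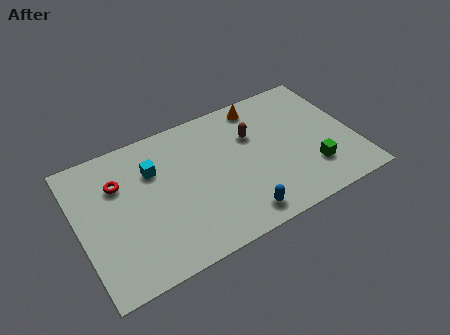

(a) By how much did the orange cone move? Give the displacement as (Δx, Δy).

(2.0, 0.9)

The orange cone started near (7.3, 6.0) and ended near (9.3, 6.9).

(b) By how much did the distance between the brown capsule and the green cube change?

+0.5

Before: roughly 3.6 units apart; after: 4.1. That's 0.5 units further apart.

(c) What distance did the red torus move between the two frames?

2.6

The red torus was near (4.3, 6.8) before and (2.1, 5.5) after, so it travelled √(2.2² + 1.3²) ≈ 2.6 units.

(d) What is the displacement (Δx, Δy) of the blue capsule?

(1.0, -2.4)

The blue capsule started near (6.4, 3.5) and ended near (7.4, 1.1).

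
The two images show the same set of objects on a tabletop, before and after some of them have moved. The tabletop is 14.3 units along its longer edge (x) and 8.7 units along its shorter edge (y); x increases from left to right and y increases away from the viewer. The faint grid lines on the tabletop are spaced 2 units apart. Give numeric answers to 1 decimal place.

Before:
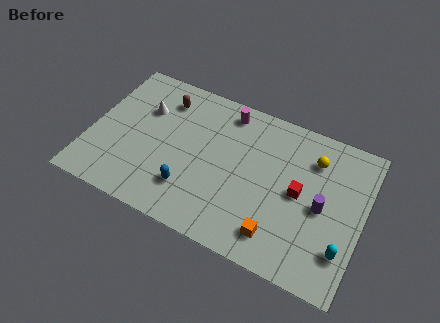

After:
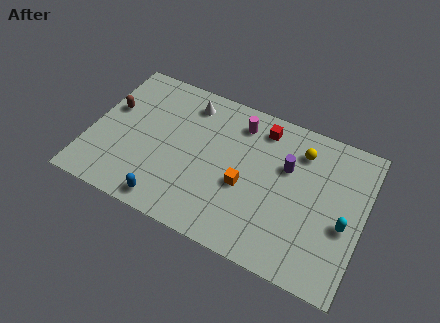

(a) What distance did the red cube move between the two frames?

3.7

The red cube was near (11.0, 4.4) before and (8.7, 7.3) after, so it travelled √(2.3² + 2.9²) ≈ 3.7 units.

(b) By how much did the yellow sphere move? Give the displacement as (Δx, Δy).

(-0.7, 0.2)

The yellow sphere started near (11.5, 6.6) and ended near (10.8, 6.8).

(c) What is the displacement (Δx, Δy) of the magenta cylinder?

(0.7, -0.4)

From the two frames, the magenta cylinder sits at roughly (6.8, 7.5) before and (7.5, 7.1) after.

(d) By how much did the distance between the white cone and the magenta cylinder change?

-1.8

Before: roughly 4.5 units apart; after: 2.7. That's 1.8 units closer together.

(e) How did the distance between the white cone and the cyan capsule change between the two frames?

-2.2

The distance was about 11.5 in the first image and 9.3 in the second, so they moved 2.2 units closer together.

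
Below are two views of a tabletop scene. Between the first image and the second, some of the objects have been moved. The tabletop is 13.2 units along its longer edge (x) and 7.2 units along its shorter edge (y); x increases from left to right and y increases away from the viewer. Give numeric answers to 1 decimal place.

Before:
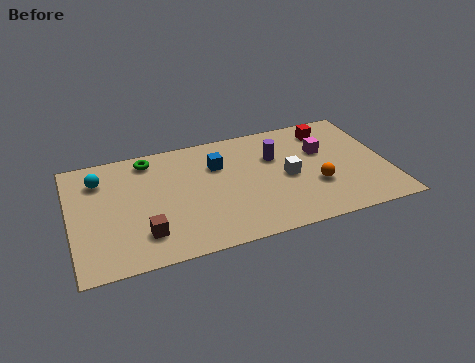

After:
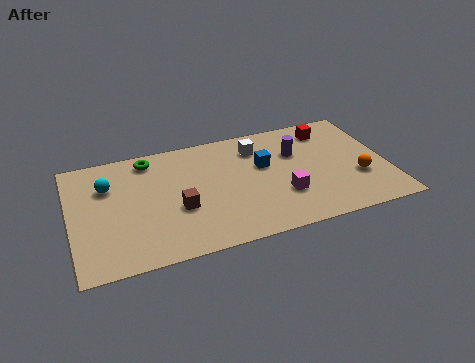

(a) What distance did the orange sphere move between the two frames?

1.8

The orange sphere was near (10.1, 2.5) before and (11.9, 2.5) after, so it travelled √(1.8² + 0.0²) ≈ 1.8 units.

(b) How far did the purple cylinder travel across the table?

0.9

From (8.6, 4.8) to (9.5, 4.8), the purple cylinder covered √(0.9² + 0.0²) ≈ 0.9 units.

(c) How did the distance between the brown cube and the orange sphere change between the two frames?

+0.3

The distance was about 7.2 in the first image and 7.5 in the second, so they moved 0.3 units further apart.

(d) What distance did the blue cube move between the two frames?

2.0

The blue cube was near (6.2, 5.0) before and (8.1, 4.4) after, so it travelled √(1.9² + 0.6²) ≈ 2.0 units.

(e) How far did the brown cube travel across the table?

1.9

The brown cube was near (2.9, 1.7) before and (4.4, 2.8) after, so it travelled √(1.5² + 1.1²) ≈ 1.9 units.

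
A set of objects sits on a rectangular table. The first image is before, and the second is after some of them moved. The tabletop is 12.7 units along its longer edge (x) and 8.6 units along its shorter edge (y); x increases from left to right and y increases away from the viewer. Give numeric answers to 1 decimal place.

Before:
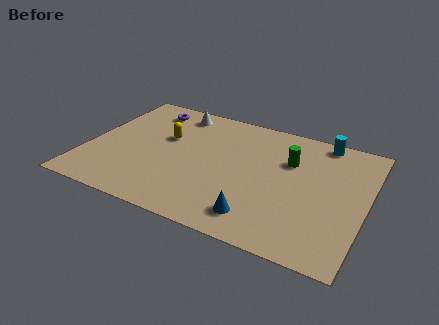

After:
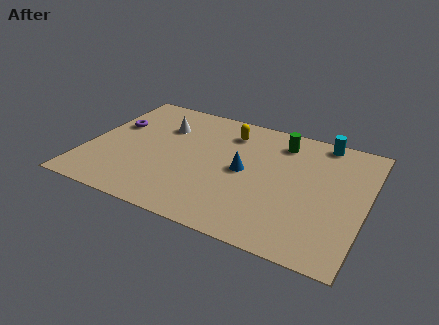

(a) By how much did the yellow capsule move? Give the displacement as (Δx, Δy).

(2.8, 1.5)

The yellow capsule started near (3.4, 5.3) and ended near (6.2, 6.8).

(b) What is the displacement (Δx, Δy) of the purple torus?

(-1.3, -1.8)

The purple torus was at about (2.3, 7.2) and moved to about (1.0, 5.4).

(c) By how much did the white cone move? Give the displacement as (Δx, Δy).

(-0.4, -1.3)

The white cone was at about (3.6, 7.4) and moved to about (3.2, 6.1).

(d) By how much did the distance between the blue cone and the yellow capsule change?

-3.4

They were about 6.1 units apart before and 2.7 after — 3.4 units closer together.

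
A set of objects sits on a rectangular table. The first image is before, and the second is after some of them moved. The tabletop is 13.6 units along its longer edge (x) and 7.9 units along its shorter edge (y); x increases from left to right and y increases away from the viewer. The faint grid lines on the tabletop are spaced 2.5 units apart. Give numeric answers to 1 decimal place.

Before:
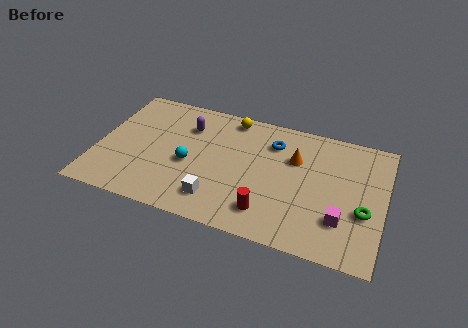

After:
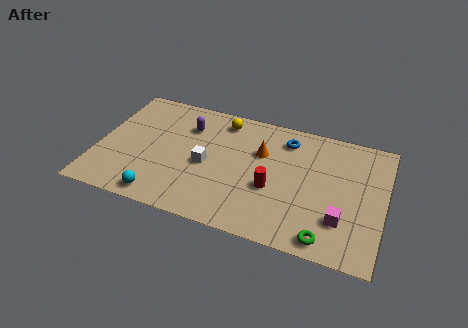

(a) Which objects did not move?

the magenta cube and the purple capsule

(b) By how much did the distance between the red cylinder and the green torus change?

-1.1

The distance was about 4.6 in the first image and 3.5 in the second, so they moved 1.1 units closer together.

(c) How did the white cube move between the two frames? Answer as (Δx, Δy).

(-0.7, 2.0)

From the two frames, the white cube sits at roughly (5.9, 1.6) before and (5.2, 3.6) after.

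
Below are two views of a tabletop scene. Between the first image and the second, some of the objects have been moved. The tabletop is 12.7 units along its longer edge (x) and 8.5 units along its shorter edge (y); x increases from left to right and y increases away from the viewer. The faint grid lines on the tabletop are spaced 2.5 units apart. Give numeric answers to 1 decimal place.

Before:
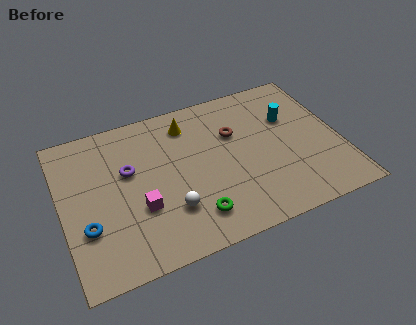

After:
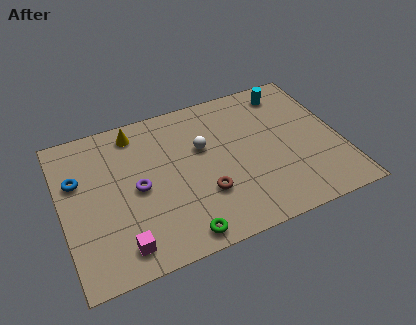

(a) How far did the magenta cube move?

2.0

From (3.4, 3.0) to (2.4, 1.3), the magenta cube covered √(1.0² + 1.7²) ≈ 2.0 units.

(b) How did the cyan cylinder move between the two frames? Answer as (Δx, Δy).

(0.1, 1.6)

From the two frames, the cyan cylinder sits at roughly (10.6, 5.6) before and (10.7, 7.2) after.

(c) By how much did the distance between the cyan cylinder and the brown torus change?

+3.7

They were about 2.6 units apart before and 6.3 after — 3.7 units further apart.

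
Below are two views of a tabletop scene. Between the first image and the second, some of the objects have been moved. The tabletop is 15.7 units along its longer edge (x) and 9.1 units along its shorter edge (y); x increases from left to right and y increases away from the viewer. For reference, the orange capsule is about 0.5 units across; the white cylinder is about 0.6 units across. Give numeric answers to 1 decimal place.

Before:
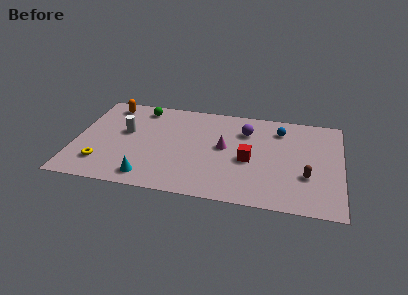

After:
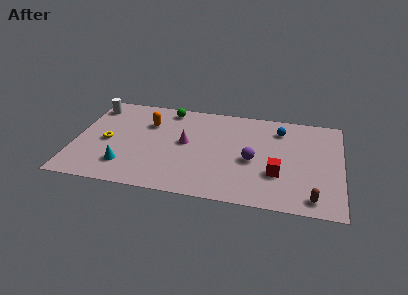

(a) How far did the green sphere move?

1.6

From (3.7, 7.8) to (5.3, 8.0), the green sphere covered √(1.6² + 0.2²) ≈ 1.6 units.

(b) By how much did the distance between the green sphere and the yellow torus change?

-0.9

They were about 6.0 units apart before and 5.1 after — 0.9 units closer together.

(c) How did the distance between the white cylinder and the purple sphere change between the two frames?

+3.1

Before: roughly 7.2 units apart; after: 10.3. That's 3.1 units further apart.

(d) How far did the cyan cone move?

1.6

The cyan cone was near (4.5, 1.3) before and (3.1, 2.1) after, so it travelled √(1.4² + 0.8²) ≈ 1.6 units.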